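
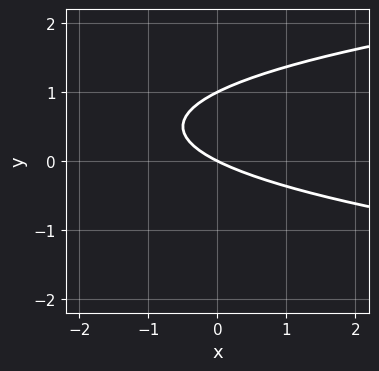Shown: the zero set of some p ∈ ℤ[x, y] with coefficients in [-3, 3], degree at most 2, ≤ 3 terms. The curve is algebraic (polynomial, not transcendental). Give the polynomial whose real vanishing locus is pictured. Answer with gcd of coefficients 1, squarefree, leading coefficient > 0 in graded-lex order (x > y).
2*y^2 - x - 2*y

1. The degree is 2 — no degree-1 curve has this shape.
2. From the axis intercepts and sections: it meets the x-axis at x = 0 (among the integer gridlines); among the integer gridlines, it crosses the y-axis at y ∈ {0, 1}.
3. Assembling these constraints gives the stated polynomial.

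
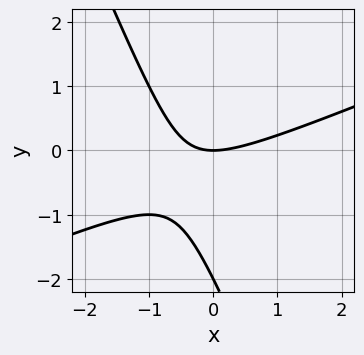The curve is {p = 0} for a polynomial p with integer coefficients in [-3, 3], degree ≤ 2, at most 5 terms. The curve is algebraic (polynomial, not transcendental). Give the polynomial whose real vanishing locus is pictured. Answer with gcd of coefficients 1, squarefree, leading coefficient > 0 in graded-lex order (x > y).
x^2 - 2*x*y - y^2 - 2*y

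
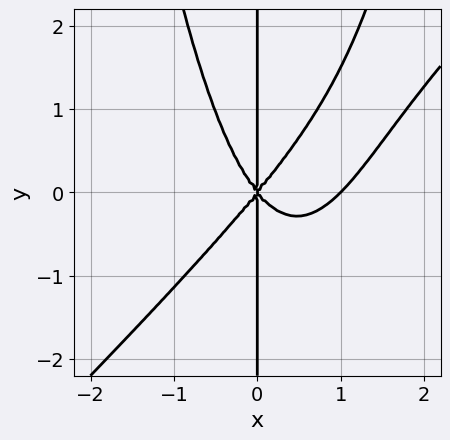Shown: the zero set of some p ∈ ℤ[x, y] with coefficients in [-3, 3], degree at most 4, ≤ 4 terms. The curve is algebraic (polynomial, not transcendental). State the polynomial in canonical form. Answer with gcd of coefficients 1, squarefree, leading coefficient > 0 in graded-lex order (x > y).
First, deg p = 4. The shape is more complex than any degree-3 curve.
Next, reading off the gridlines: the visible y-axis segment lies entirely on the curve; the x-axis gridline crossings are at x ∈ {0, 1}.
Finally, solving for integer coefficients yields p as stated.

3*x^4 - 3*x^3*y - 3*x^3 + 2*x*y^2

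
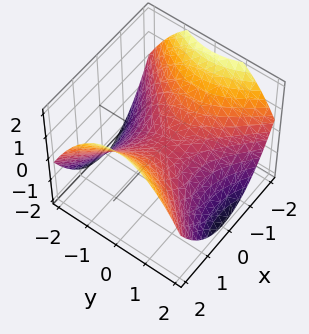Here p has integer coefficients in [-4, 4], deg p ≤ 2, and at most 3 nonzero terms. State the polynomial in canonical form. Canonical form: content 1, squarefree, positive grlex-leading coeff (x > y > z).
First, the degree is 2 — a saddle surface; a quadric.
Next, symmetries: mirror symmetry x ↦ −x ⇒ only even powers of x; it's symmetric under y → −y, forcing even powers of y.
Next, reading off the gridlines: it crosses the z-axis at the gridline z = 0; it meets the y-axis at y = 0 (among the integer gridlines).
Finally, solving for integer coefficients yields p as stated.

x^2 - y^2 - 2*z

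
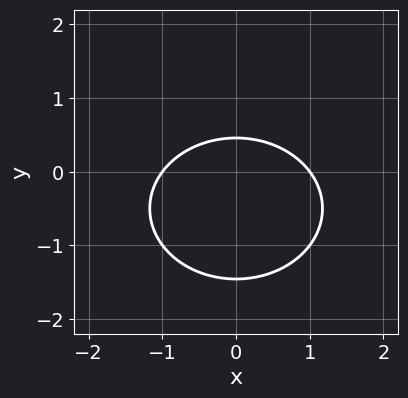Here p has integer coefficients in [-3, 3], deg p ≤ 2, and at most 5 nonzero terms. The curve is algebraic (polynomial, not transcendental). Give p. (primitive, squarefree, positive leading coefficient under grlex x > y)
2*x^2 + 3*y^2 + 3*y - 2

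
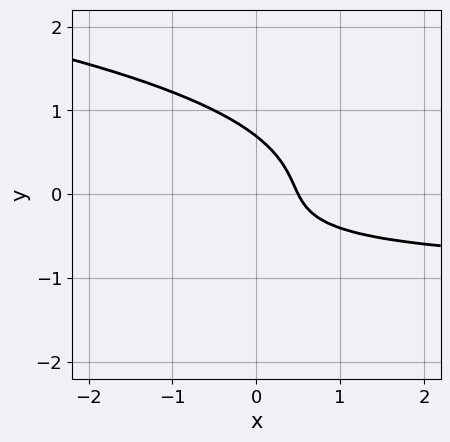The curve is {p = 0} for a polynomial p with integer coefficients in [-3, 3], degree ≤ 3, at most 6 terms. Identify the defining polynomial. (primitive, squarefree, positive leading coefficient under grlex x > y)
3*y^3 + 2*x*y + 2*x - 1

(a) deg p = 3. No degree-2 curve has this shape.
(b) Putting this together gives p.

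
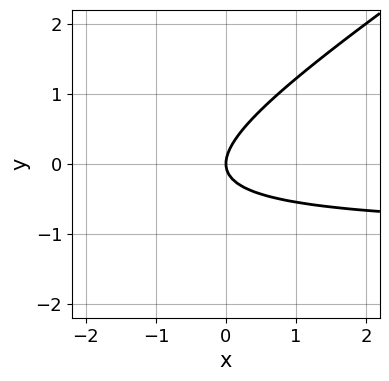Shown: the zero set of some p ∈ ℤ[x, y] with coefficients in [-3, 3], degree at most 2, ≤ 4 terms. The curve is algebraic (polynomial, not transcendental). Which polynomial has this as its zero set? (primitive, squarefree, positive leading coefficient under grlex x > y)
2*x*y - 3*y^2 + 2*x

(a) Degree: the shape is more complex than any degree-1 curve, so deg p = 2.
(b) From the axis intercepts and sections: it meets the y-axis at y = 0 (among the integer gridlines); it meets the x-axis at x = 0 (among the integer gridlines).
(c) Matching integer coefficients to the picture gives p.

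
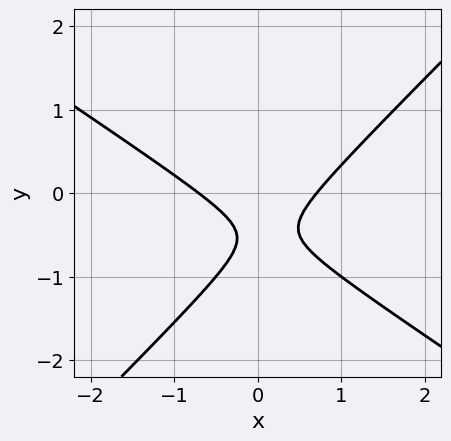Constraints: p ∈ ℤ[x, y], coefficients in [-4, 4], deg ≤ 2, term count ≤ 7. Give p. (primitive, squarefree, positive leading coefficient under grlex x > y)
2*x^2 + x*y - 3*y^2 - 3*y - 1

deg p = 2. A generic line meets the curve in up to 2 points.
Against the integer gridlines: it misses every integer gridline on the y-axis.
Assembling these constraints gives the stated polynomial.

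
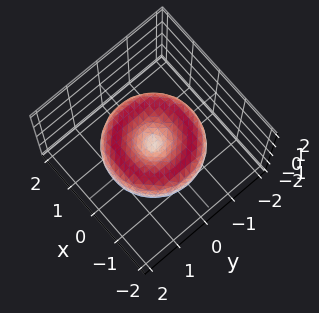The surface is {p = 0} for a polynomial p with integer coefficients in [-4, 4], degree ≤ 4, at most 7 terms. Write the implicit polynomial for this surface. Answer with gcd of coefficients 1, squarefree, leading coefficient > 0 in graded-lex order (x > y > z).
(a) deg p = 4. No degree-3 surface has this shape.
(b) Symmetries: every cross-section ⟂ z is a circle, so x, y appear only via x² + y².
(c) Reading off the gridlines: it meets the x-axis at x = 0 (among the integer gridlines); a circular section at z = 0 has radius between 1 and 2; it crosses the z-axis at the gridline z = 0.
(d) The integer polynomial consistent with all of this is the stated p.

x^4 + 2*x^2*y^2 + y^4 - 2*x^2 - 2*y^2 + 3*z^2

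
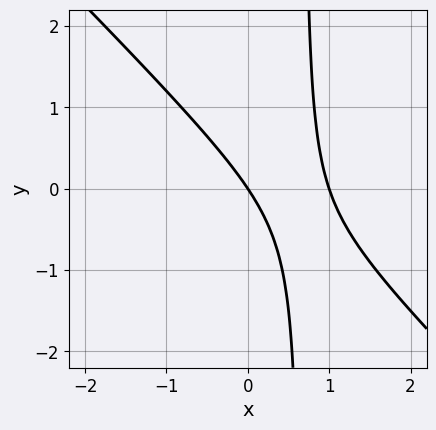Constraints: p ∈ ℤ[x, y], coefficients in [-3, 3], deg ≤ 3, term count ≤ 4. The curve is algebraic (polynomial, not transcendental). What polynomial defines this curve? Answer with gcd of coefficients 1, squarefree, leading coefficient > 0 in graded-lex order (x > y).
The degree is 2 — the shape is more complex than any degree-1 curve.
Reading off the gridlines: it meets the y-axis at y = 0 (among the integer gridlines); the x-axis gridline crossings are at x ∈ {0, 1}.
Putting this together gives p.

3*x^2 + 3*x*y - 3*x - 2*y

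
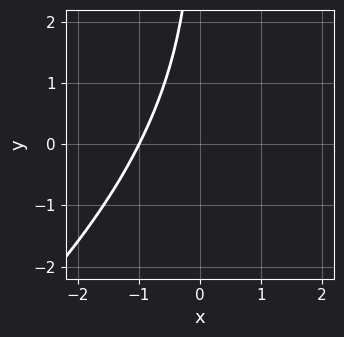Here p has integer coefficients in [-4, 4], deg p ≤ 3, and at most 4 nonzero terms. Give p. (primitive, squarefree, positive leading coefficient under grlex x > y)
2*x^3 - 3*x^2*y + x*y^2 + 2

1. deg p = 3.
2. From the visible intercepts: one x-axis crossing is at x = -1; it misses every integer gridline on the y-axis.
3. Solving for integer coefficients yields p as stated.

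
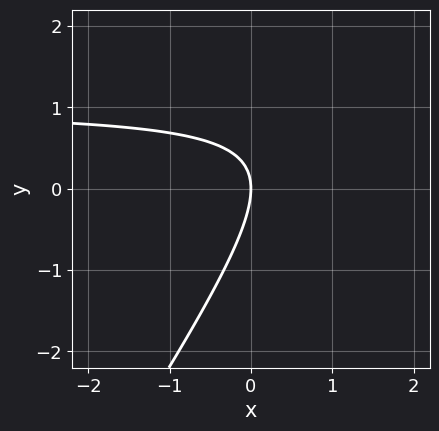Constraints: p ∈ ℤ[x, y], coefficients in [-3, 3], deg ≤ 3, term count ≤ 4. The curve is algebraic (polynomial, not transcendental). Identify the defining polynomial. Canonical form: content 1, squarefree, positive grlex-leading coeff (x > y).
3*x*y - 2*y^2 - 3*x

First, degree: no degree-1 curve has this shape, so deg p = 2.
Then, reading off the gridlines: one y-axis crossing is at y = 0; it meets the x-axis at x = 0 (among the integer gridlines).
Finally, together with the visible shape, these determine p as stated.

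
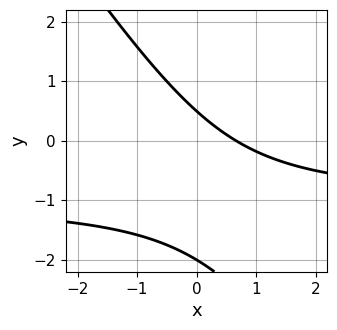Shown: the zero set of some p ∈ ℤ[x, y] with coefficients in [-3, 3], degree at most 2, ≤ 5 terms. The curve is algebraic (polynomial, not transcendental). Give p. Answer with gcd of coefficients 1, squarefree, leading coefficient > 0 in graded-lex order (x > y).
The degree is 2 — the shape is more complex than any degree-1 curve.
From the visible intercepts: one y-axis crossing is at y = -2.
Together with the visible shape, these determine p as stated.

3*x*y + 2*y^2 + 3*x + 3*y - 2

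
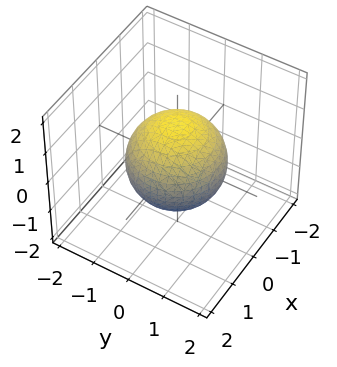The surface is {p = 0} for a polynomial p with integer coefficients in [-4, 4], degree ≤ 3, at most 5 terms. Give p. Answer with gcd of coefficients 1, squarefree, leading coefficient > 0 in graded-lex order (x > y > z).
1. Degree: bounded and convex; a quadric, so deg p = 2.
2. Symmetries: rotational symmetry about the z-axis ⇒ p depends on x, y only through x² + y²; it's symmetric under z → −z, forcing even powers of z.
3. Against the integer gridlines: a circular section at z = 0 has radius between 1 and 2.
4. The integer polynomial consistent with all of this is the stated p.

2*x^2 + 2*y^2 + 2*z^2 - 3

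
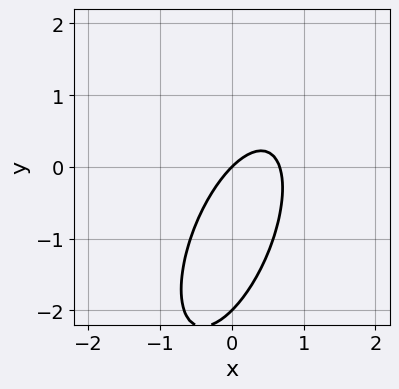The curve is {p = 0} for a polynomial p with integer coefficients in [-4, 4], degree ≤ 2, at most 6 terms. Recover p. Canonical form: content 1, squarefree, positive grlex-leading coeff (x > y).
3*x^2 - 2*x*y + y^2 - 2*x + 2*y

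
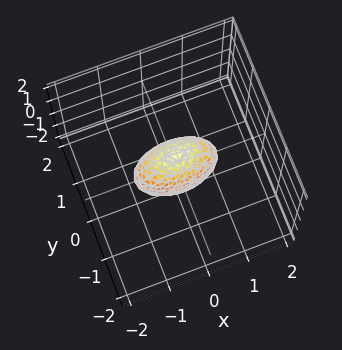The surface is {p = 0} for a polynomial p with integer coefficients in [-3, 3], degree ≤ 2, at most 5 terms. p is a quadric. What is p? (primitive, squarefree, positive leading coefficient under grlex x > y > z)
First, the degree is 2 — a closed, bounded, convex surface; a quadric.
Next, symmetries: it's symmetric under x → −x, forcing even powers of x; mirror symmetry y ↦ −y ⇒ only even powers of y; the z ↦ −z reflection is a symmetry, so z appears only in even powers.
Then, against the integer gridlines: among the integer gridlines, it crosses the x-axis at x ∈ {-1, 1}; among the integer gridlines, it crosses the z-axis at z ∈ {-1, 1}.
Finally, putting this together gives p.

x^2 + 3*y^2 + z^2 - 1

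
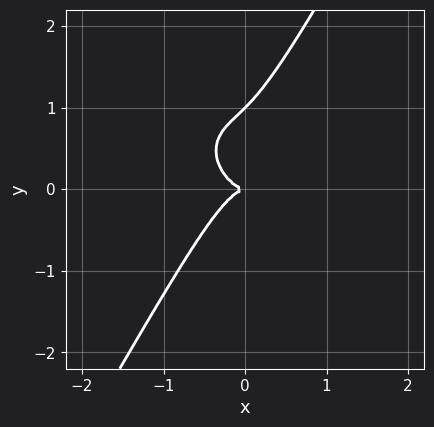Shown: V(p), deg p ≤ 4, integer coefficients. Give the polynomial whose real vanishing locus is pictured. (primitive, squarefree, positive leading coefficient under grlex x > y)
3*x^3 + x^2*y + 2*x*y^2 - 2*y^3 + 2*y^2

(a) Degree: no degree-2 curve has this shape, so deg p = 3.
(b) Checking where it meets the axes: among the integer gridlines, it crosses the y-axis at y ∈ {0, 1}; it meets the x-axis at x = 0 (among the integer gridlines).
(c) These observations pin down the coefficients.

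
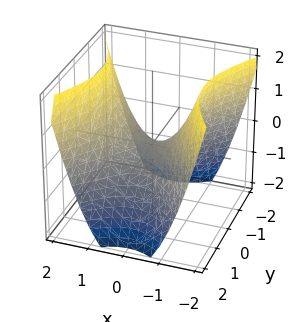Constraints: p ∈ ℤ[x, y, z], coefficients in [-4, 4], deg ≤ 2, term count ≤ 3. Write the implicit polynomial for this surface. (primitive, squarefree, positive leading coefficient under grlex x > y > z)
The degree is 2 — a saddle surface; a quadric.
Symmetries: mirror symmetry y ↦ −y ⇒ only even powers of y; the x ↦ −x reflection is a symmetry, so x appears only in even powers.
Against the integer gridlines: one x-axis crossing is at x = 0; one y-axis crossing is at y = 0.
Assembling these constraints gives the stated polynomial.

3*x^2 - 2*y^2 - 3*z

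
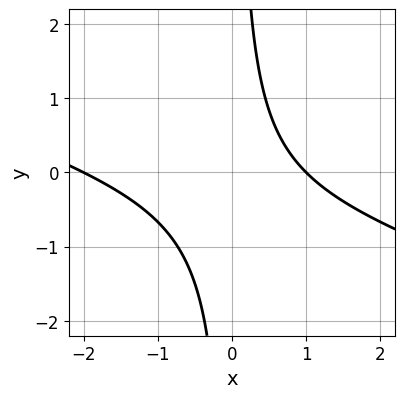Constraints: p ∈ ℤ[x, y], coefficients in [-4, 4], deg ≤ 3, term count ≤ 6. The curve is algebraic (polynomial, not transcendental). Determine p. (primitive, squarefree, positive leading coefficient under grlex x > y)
x^2 + 3*x*y + x - 2

1. deg p = 2.
2. From the visible intercepts: the x-axis gridline crossings are at x ∈ {-2, 1}; it misses every integer gridline on the y-axis.
3. Together with the visible shape, these determine p as stated.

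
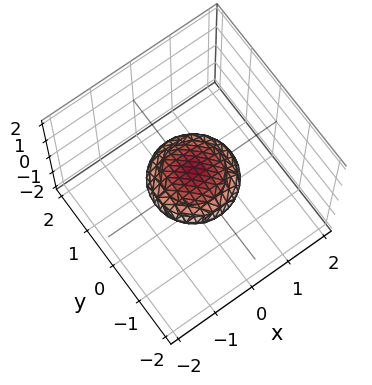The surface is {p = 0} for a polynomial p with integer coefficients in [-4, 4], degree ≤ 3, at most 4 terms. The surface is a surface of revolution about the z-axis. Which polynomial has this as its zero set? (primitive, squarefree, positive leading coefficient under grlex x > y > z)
deg p = 2.
Symmetries: rotational symmetry about the z-axis ⇒ p depends on x, y only through x² + y².
Against the integer gridlines: among the integer gridlines, it crosses the x-axis at x ∈ {-1, 1}; a circular section at z = 0 has radius exactly 1; among the integer gridlines, it crosses the y-axis at y ∈ {-1, 1}.
Fitting integer coefficients to these (and the overall shape) gives p.

x^2 + y^2 + 3*z^2 - 1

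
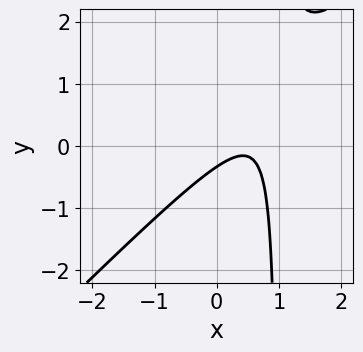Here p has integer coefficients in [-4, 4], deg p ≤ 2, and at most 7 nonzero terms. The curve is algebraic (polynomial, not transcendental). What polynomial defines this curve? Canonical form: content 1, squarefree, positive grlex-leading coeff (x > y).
First, degree: the shape is more complex than any degree-1 curve, so deg p = 2.
Then, observable constraints: no x-intercept at any integer in the box.
Finally, solving for integer coefficients yields p as stated.

3*x^2 - 3*x*y - 3*x + 3*y + 1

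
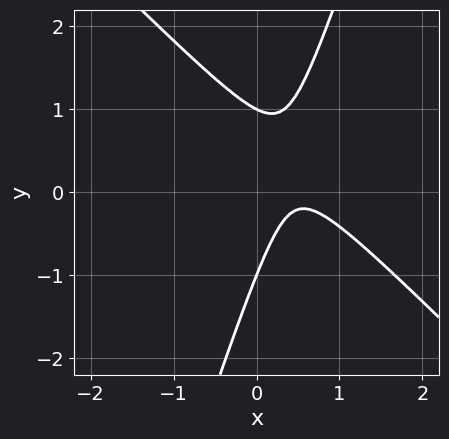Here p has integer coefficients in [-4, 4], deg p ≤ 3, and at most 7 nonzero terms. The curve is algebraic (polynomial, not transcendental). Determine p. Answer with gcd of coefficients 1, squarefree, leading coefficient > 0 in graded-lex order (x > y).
(a) The degree is 2 — no degree-1 curve has this shape.
(b) From the visible intercepts: no x-intercept at any integer in the box; the y-axis gridline crossings are at y ∈ {-1, 1}.
(c) Assembling these constraints gives the stated polynomial.

3*x^2 + 2*x*y - y^2 - 3*x + 1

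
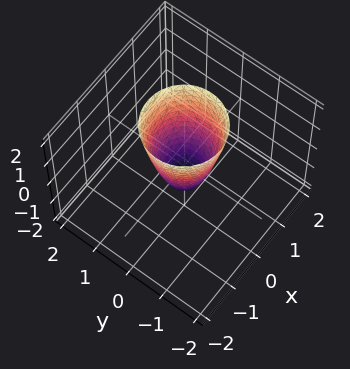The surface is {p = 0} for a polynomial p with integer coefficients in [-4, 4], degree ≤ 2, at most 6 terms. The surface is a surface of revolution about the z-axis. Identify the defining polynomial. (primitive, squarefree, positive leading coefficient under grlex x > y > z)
First, degree: the shape is more complex than any degree-1 surface, so deg p = 2.
Next, symmetry: the z-axis is an axis of rotation, so x and y enter only as x² + y².
Then, observable constraints: one z-axis crossing is at z = -1; a circular section at z = 0 has radius between 0 and 1.
Finally, putting this together gives p.

3*x^2 + 3*y^2 - z - 1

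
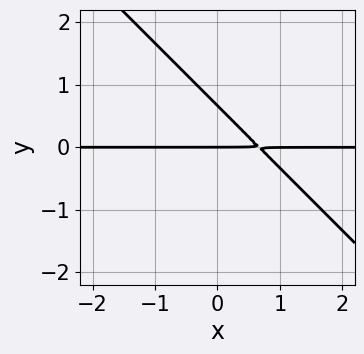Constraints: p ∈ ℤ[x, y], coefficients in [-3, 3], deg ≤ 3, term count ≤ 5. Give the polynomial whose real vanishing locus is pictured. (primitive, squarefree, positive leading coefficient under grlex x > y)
1. Degree: no degree-1 curve has this shape, so deg p = 2.
2. From the visible intercepts: it meets the y-axis at y = 0 (among the integer gridlines); every point of the x-axis in the box is on the curve.
3. The integer polynomial consistent with all of this is the stated p.

3*x*y + 3*y^2 - 2*y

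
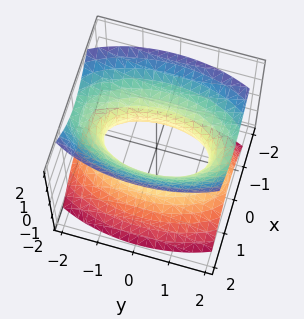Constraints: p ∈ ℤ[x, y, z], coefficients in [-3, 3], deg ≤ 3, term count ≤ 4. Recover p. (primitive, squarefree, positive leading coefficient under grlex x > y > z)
1. deg p = 2. One connected sheet with a waist; a quadric.
2. Symmetries: the x ↦ −x reflection is a symmetry, so x appears only in even powers; mirror symmetry y ↦ −y ⇒ only even powers of y; it's symmetric under z → −z, forcing even powers of z.
3. From the visible intercepts: it misses every integer gridline on the z-axis.
4. These observations pin down the coefficients.

3*x^2 + y^2 - 2*z^2 - 2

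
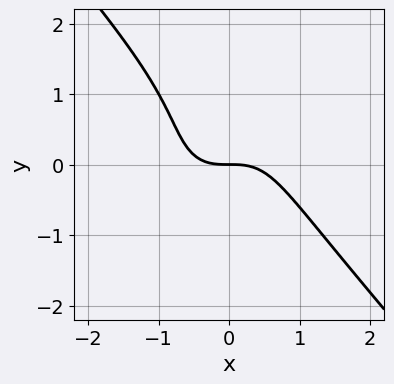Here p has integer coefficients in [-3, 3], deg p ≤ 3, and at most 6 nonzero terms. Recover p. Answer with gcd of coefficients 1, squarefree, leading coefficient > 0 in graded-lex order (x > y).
3*x^3 + 2*y^3 - 2*y^2 + 3*y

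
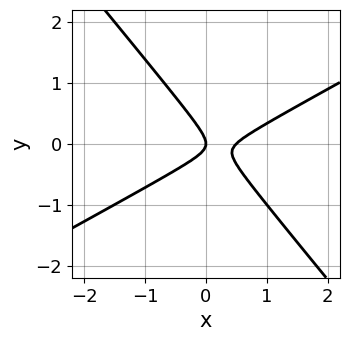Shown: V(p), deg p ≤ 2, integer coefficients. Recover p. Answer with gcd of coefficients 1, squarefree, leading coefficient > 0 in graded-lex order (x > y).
The degree is 2 — a generic line meets the curve in up to 2 points.
Checking where it meets the axes: it crosses the y-axis at the gridline y = 0; it meets the x-axis at x = 0 (among the integer gridlines).
The integer polynomial consistent with all of this is the stated p.

2*x^2 - 2*x*y - 3*y^2 - x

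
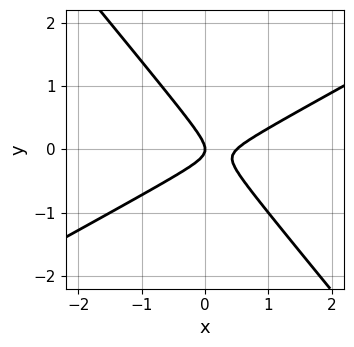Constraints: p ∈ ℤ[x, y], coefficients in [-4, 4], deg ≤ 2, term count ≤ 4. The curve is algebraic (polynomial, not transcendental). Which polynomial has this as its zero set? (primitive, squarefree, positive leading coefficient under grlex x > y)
1. deg p = 2. The shape is more complex than any degree-1 curve.
2. Reading off the gridlines: it crosses the x-axis at the gridline x = 0; it crosses the y-axis at the gridline y = 0.
3. The integer polynomial consistent with all of this is the stated p.

2*x^2 - 2*x*y - 3*y^2 - x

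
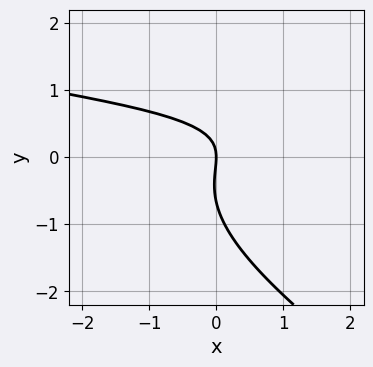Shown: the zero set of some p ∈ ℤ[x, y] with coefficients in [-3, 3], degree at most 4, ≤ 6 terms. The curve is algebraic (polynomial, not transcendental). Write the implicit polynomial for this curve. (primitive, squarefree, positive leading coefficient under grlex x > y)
1. The degree is 3 — the shape is more complex than any degree-2 curve.
2. From the axis intercepts and sections: one x-axis crossing is at x = 0; it meets the y-axis at y = 0 (among the integer gridlines).
3. Fitting integer coefficients to these (and the overall shape) gives p.

2*x*y^2 + 3*y^3 - 3*x*y + 2*y^2 + 3*x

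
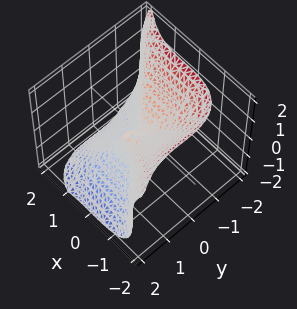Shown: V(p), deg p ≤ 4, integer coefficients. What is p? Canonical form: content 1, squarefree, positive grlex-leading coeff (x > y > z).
(a) The degree is 3 — the shape is more complex than any degree-2 surface.
(b) Reading off the gridlines: it meets the x-axis at x = 0 (among the integer gridlines); one z-axis crossing is at z = 0; it crosses the y-axis at the gridline y = 0.
(c) Fitting integer coefficients to these (and the overall shape) gives p.

3*x^3 + 3*y^3 + 2*z^3 - 2*y^2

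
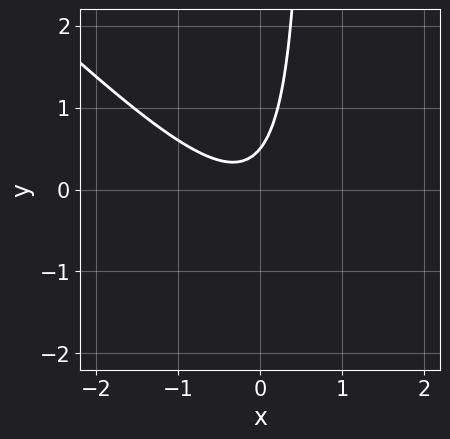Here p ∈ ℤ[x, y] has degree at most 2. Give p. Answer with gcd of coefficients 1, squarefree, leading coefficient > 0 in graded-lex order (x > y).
3*x^2 + 3*x*y + x - 2*y + 1

(a) Degree: no degree-1 curve has this shape, so deg p = 2.
(b) From the axis intercepts and sections: no x-intercept at any integer in the box.
(c) The integer polynomial consistent with all of this is the stated p.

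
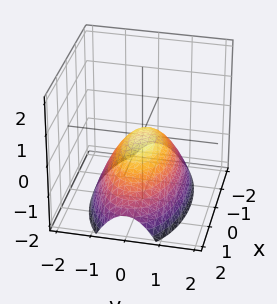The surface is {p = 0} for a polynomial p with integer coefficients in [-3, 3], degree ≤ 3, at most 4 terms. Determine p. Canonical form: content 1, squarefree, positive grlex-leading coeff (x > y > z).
1. The degree is 2 — a paraboloid; a quadric.
2. Symmetries: it's symmetric under y → −y, forcing even powers of y; it's symmetric under x → −x, forcing even powers of x.
3. Observable constraints: it meets the y-axis at y = 0 (among the integer gridlines); it meets the z-axis at z = 0 (among the integer gridlines); it crosses the x-axis at the gridline x = 0.
4. The integer polynomial consistent with all of this is the stated p.

x^2 + 3*y^2 + 3*z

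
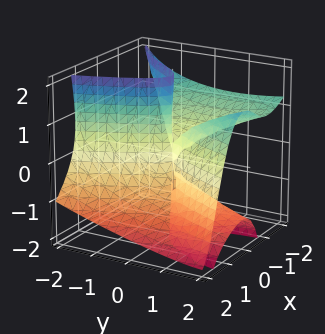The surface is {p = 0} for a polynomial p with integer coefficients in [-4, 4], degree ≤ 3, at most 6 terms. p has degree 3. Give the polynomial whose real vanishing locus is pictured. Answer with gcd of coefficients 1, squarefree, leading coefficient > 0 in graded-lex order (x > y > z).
The degree is 3 — the shape is more complex than any degree-2 surface.
Against the integer gridlines: it crosses the y-axis at the gridline y = 0; every point of the z-axis in the box is on the surface.
The integer polynomial consistent with all of this is the stated p.

2*x^3 + 3*x^2*z + y*z^2 + x^2 - y^2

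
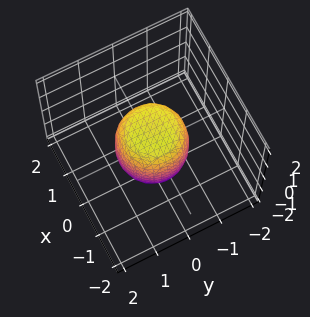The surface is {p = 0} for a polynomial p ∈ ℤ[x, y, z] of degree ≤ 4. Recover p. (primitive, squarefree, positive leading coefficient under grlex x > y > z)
2*x^4 + 4*x^2*y^2 + 2*y^4 - x^2 - y^2 + z^2 - 1

First, deg p = 4. No degree-3 surface has this shape.
Then, symmetries: rotational symmetry about the z-axis ⇒ p depends on x, y only through x² + y².
Next, checking where it meets the axes: a circular section at z = 0 has radius exactly 1; the y-axis gridline crossings are at y ∈ {-1, 1}; the x-axis gridline crossings are at x ∈ {-1, 1}.
Finally, assembling these constraints gives the stated polynomial. Check: (0, 0, 1) on the z-axis lies on the surface, and p(0, 0, 1) = 0. ✓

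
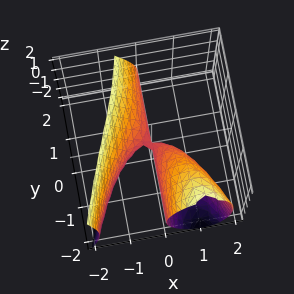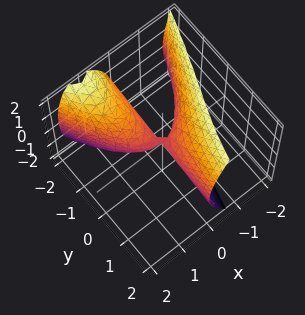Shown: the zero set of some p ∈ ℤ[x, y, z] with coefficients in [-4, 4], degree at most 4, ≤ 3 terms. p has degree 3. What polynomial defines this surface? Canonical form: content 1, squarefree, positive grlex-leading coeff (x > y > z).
2*x^3 + 3*x*y + z^2

deg p = 3. No degree-2 surface has this shape.
Reading off the gridlines: it meets the x-axis at x = 0 (among the integer gridlines); every point of the y-axis in the box is on the surface; it crosses the z-axis at the gridline z = 0.
Matching integer coefficients to the picture gives p.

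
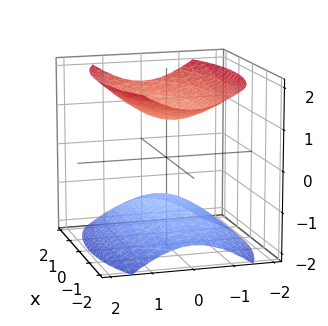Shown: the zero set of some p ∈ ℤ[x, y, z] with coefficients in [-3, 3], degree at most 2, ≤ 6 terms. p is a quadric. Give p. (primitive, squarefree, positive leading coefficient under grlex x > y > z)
x^2 + 3*y^2 - 3*z^2 + 3

1. I count 2 distinct pieces. They look like related sheets of one shape, so recover p as a whole.
2. Degree: two separate bowl-shaped sheets opening away from each other; a quadric, so deg p = 2.
3. Symmetries: the z ↦ −z reflection is a symmetry, so z appears only in even powers; mirror symmetry x ↦ −x ⇒ only even powers of x; the y ↦ −y reflection is a symmetry, so y appears only in even powers.
4. Checking where it meets the axes: the surface avoids every integer y-axis point in the box; the z-axis gridline crossings are at z ∈ {-1, 1}; no x-intercept at any integer in the box.
5. These observations pin down the coefficients.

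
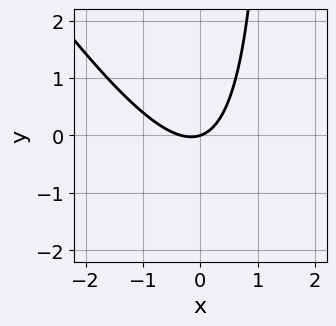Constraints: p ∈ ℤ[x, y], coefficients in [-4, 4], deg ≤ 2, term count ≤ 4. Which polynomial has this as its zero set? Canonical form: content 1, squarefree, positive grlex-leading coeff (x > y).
3*x^2 + 2*x*y + x - 3*y

(a) Degree: no degree-1 curve has this shape, so deg p = 2.
(b) From the visible intercepts: it meets the y-axis at y = 0 (among the integer gridlines); one x-axis crossing is at x = 0.
(c) Solving for integer coefficients yields p as stated.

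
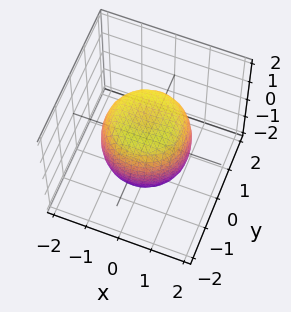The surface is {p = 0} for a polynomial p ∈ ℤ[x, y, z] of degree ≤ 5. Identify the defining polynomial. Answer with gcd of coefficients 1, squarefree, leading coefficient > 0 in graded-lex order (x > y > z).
x^4 + 2*x^2*y^2 + y^4 - x^2 - y^2 + z^2 - 1

1. Degree: no degree-3 surface has this shape, so deg p = 4.
2. Symmetries: the z-axis is an axis of rotation, so x and y enter only as x² + y².
3. Observable constraints: a circular section at z = -1 has radius exactly 1; among the integer gridlines, it crosses the z-axis at z ∈ {-1, 1}.
4. Fitting integer coefficients to these (and the overall shape) gives p.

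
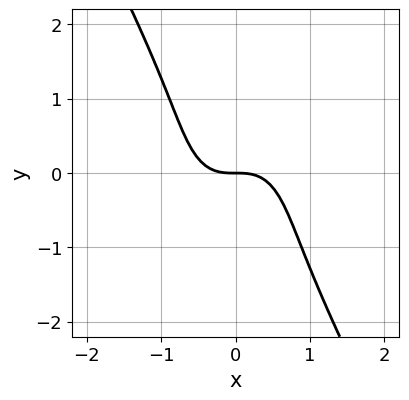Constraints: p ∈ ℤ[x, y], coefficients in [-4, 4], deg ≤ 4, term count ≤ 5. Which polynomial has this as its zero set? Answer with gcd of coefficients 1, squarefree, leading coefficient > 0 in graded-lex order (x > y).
3*x^3 + x*y^2 + y^3 + 2*y

1. Degree: a generic line meets the curve in up to 3 points, so deg p = 3.
2. Against the integer gridlines: it crosses the y-axis at the gridline y = 0; one x-axis crossing is at x = 0.
3. Matching integer coefficients to the picture gives p.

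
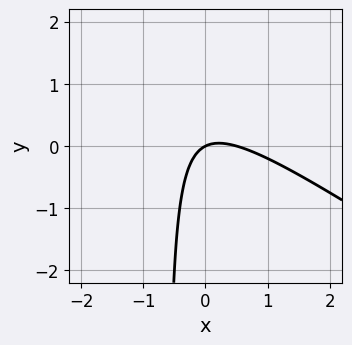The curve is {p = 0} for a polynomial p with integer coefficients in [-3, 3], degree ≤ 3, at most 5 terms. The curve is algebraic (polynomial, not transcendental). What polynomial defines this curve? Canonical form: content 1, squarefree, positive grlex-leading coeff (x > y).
First, degree: a generic line meets the curve in up to 2 points, so deg p = 2.
Next, against the integer gridlines: one y-axis crossing is at y = 0; it crosses the x-axis at the gridline x = 0.
Finally, together with the visible shape, these determine p as stated.

2*x^2 + 3*x*y - x + 2*y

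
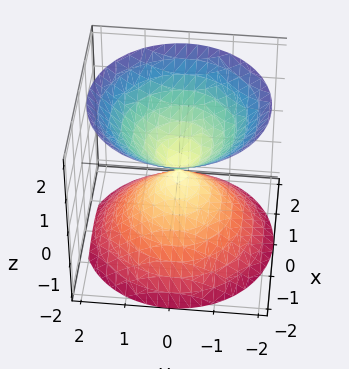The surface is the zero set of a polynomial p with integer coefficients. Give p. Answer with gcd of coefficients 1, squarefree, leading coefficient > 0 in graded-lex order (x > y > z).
1. There are 2 components. Treating them together as one polynomial.
2. Degree: two nappes meeting at a single point; a quadric, so deg p = 2.
3. Symmetries: the z ↦ −z reflection is a symmetry, so z appears only in even powers; the z-axis is an axis of rotation, so x and y enter only as x² + y².
4. Checking where it meets the axes: a circular section at z = -1 has radius exactly 1; it crosses the z-axis at the gridline z = 0; it crosses the x-axis at the gridline x = 0; it crosses the y-axis at the gridline y = 0.
5. Together with the visible shape, these determine p as stated.

x^2 + y^2 - z^2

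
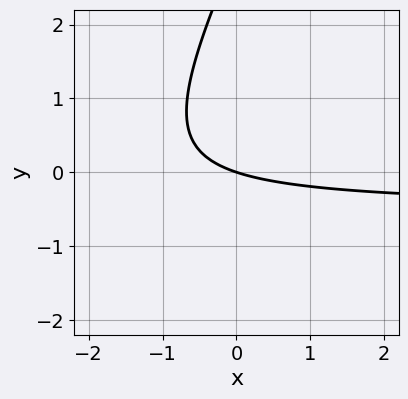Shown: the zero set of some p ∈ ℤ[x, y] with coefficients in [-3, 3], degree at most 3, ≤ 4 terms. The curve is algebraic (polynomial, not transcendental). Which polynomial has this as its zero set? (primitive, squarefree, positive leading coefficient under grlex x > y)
2*x*y - y^2 + x + 3*y

(a) The degree is 2 — a generic line meets the curve in up to 2 points.
(b) From the visible intercepts: one x-axis crossing is at x = 0; it crosses the y-axis at the gridline y = 0.
(c) The integer polynomial consistent with all of this is the stated p.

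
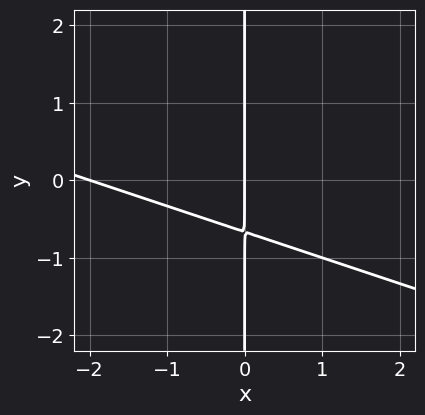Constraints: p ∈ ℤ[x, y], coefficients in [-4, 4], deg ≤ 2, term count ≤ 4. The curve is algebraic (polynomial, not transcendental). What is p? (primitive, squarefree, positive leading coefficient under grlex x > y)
x^2 + 3*x*y + 2*x

(a) Degree: the shape is more complex than any degree-1 curve, so deg p = 2.
(b) Reading off the gridlines: every point of the y-axis in the box is on the curve; the x-axis gridline crossings are at x ∈ {-2, 0}.
(c) The integer polynomial consistent with all of this is the stated p.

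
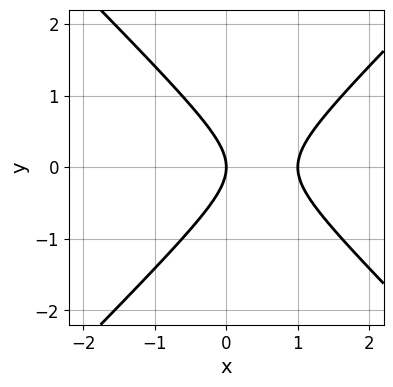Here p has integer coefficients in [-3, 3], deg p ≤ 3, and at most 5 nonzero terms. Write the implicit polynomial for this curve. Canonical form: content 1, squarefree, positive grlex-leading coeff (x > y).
x^2 - y^2 - x

1. deg p = 2. No degree-1 curve has this shape.
2. Symmetries: it's symmetric under y → −y, forcing even powers of y.
3. From the axis intercepts and sections: it crosses the y-axis at the gridline y = 0; the x-axis gridline crossings are at x ∈ {0, 1}.
4. Together with the visible shape, these determine p as stated.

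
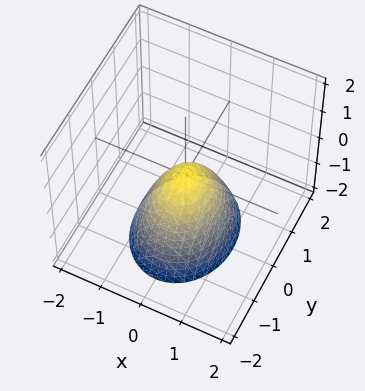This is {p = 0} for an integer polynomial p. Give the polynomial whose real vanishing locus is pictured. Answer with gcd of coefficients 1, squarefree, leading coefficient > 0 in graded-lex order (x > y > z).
3*x^2 + 2*y^2 + 2*z

(a) Degree: a paraboloid; a quadric, so deg p = 2.
(b) Symmetries: mirror symmetry x ↦ −x ⇒ only even powers of x; it's symmetric under y → −y, forcing even powers of y.
(c) Observable constraints: one z-axis crossing is at z = 0; one x-axis crossing is at x = 0.
(d) These observations pin down the coefficients.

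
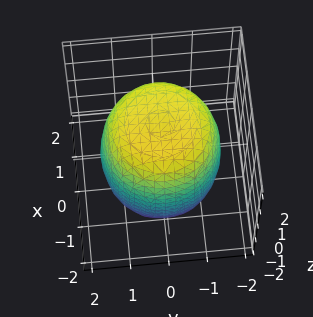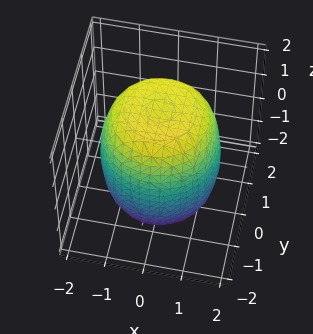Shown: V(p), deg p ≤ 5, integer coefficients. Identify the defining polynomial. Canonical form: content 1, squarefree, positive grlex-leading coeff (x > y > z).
x^4 + 2*x^2*y^2 + y^4 - x^2 - y^2 + z^2 - 3

Degree: no degree-3 surface has this shape, so deg p = 4.
Symmetries: rotational symmetry about the z-axis ⇒ p depends on x, y only through x² + y².
Checking where it meets the axes: a circular section at z = 1 has radius between 1 and 2.
Solving for integer coefficients yields p as stated.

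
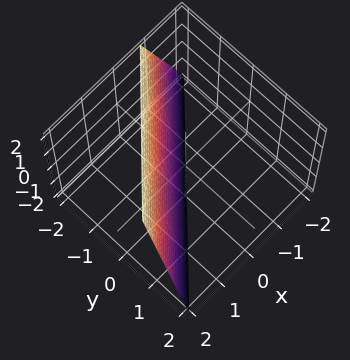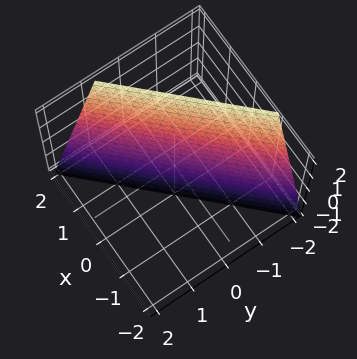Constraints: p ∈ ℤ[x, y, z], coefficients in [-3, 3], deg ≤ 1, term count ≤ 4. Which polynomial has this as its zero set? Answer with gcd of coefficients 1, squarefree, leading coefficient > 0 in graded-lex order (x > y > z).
3*x - 3*y - z - 2

First, degree: every cross-section is a straight line — this is a plane, so deg p = 1.
Next, checking where it meets the axes: one z-axis crossing is at z = -2.
Finally, these observations pin down the coefficients.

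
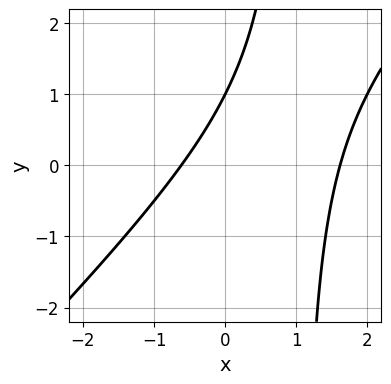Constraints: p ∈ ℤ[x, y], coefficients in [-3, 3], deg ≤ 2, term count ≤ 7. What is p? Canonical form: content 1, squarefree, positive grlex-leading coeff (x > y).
x^2 - x*y - x + y - 1

1. deg p = 2. The shape is more complex than any degree-1 curve.
2. Checking where it meets the axes: it crosses the y-axis at the gridline y = 1.
3. The integer polynomial consistent with all of this is the stated p.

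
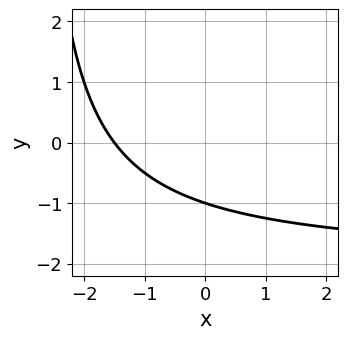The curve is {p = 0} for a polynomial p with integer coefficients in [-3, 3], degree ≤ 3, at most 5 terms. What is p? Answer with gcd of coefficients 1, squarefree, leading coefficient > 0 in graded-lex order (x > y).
x*y + 2*x + 3*y + 3

Degree: the shape is more complex than any degree-1 curve, so deg p = 2.
Checking where it meets the axes: it meets the y-axis at y = -1 (among the integer gridlines).
Solving for integer coefficients yields p as stated.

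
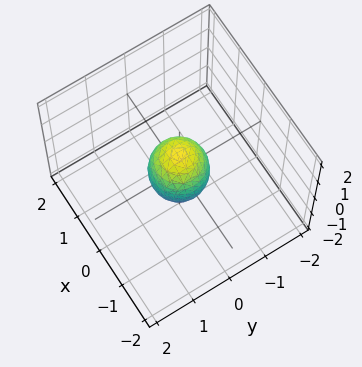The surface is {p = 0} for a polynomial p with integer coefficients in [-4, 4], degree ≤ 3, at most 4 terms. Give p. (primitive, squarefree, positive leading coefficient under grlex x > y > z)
2*x^2 + 2*y^2 + z^2 - 1

First, degree: the shape is more complex than any degree-1 surface, so deg p = 2.
Next, by symmetry, the surface is invariant under rotation about z: p = q(x² + y², z).
Then, from the visible intercepts: a circular section at z = 0 has radius between 0 and 1; among the integer gridlines, it crosses the z-axis at z ∈ {-1, 1}.
Finally, assembling these constraints gives the stated polynomial.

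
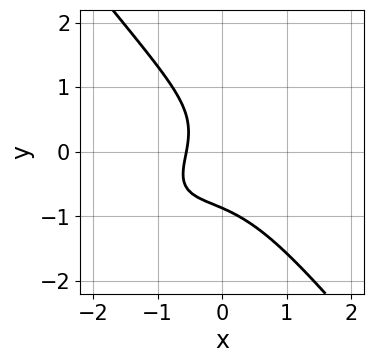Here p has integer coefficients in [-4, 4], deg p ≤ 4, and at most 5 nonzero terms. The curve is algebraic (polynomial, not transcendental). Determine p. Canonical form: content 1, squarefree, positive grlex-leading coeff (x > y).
1. Degree: the shape is more complex than any degree-2 curve, so deg p = 3.
2. Solving for integer coefficients yields p as stated.

2*x^3 - 3*x^2*y + 3*y^3 + 3*x + 2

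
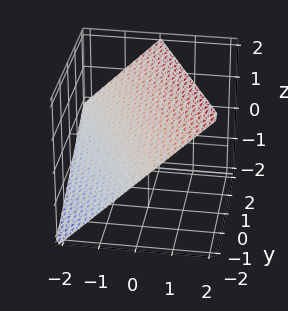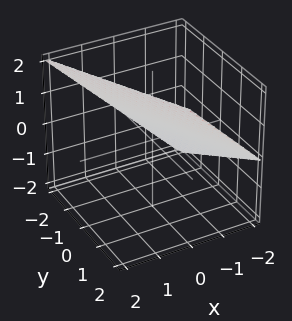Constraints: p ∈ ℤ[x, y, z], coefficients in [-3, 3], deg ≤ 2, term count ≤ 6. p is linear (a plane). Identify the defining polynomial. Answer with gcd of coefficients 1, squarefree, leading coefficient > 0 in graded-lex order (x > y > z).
(a) The degree is 1 — every cross-section is a straight line — this is a plane.
(b) From the axis intercepts and sections: it crosses the y-axis at the gridline y = -2; one z-axis crossing is at z = 1; one x-axis crossing is at x = -1.
(c) Matching integer coefficients to the picture gives p.

2*x + y - 2*z + 2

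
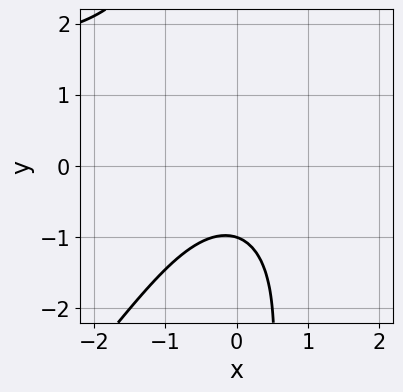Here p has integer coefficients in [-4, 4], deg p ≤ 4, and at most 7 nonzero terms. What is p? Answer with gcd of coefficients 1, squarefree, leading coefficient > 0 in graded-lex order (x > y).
x^2*y - x*y^2 - 2*x^2 - 3*y - 3

First, degree: the shape is more complex than any degree-2 curve, so deg p = 3.
Next, from the axis intercepts and sections: it crosses the y-axis at the gridline y = -1; the curve avoids every integer x-axis point in the box.
Finally, the integer polynomial consistent with all of this is the stated p.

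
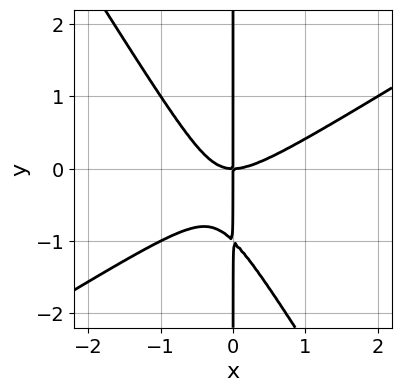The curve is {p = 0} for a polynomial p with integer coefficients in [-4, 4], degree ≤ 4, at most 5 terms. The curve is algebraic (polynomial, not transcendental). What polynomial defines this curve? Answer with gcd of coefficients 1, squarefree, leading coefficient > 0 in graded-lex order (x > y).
First, deg p = 3. The shape is more complex than any degree-2 curve.
Next, against the integer gridlines: it crosses the x-axis at the gridline x = 0; every point of the y-axis in the box is on the curve.
Finally, assembling these constraints gives the stated polynomial.

x^3 - x^2*y - x*y^2 - x*y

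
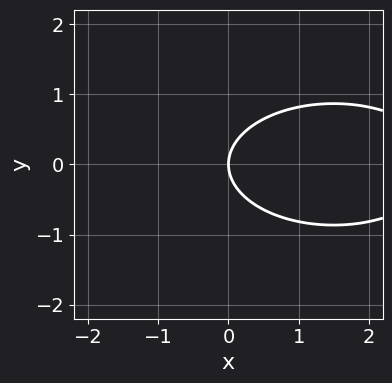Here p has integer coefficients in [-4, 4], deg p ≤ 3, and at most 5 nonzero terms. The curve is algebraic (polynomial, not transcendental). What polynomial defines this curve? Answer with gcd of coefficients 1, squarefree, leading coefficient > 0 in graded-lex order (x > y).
x^2 + 3*y^2 - 3*x

1. Degree: a generic line meets the curve in up to 2 points, so deg p = 2.
2. Symmetries: mirror symmetry y ↦ −y ⇒ only even powers of y.
3. Against the integer gridlines: one y-axis crossing is at y = 0; it crosses the x-axis at the gridline x = 0.
4. The integer polynomial consistent with all of this is the stated p.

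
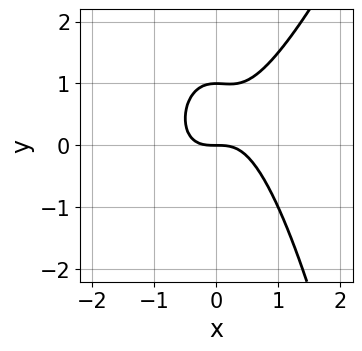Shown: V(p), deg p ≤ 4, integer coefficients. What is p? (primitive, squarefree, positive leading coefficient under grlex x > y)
3*x^3 - x^2*y - 2*y^2 + 2*y

1. deg p = 3. No degree-2 curve has this shape.
2. Against the integer gridlines: one x-axis crossing is at x = 0; among the integer gridlines, it crosses the y-axis at y ∈ {0, 1}.
3. Matching integer coefficients to the picture gives p.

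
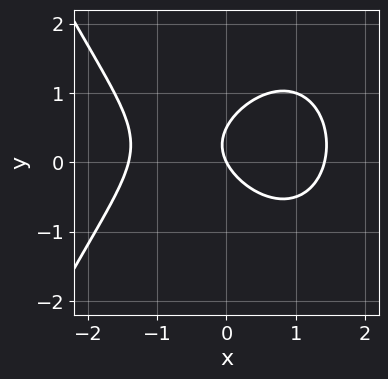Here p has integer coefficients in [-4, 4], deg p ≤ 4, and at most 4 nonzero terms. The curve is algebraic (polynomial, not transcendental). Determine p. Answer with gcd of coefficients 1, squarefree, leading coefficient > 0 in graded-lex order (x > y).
Degree: a generic line meets the curve in up to 3 points, so deg p = 3.
Observable constraints: it crosses the x-axis at the gridline x = 0; it meets the y-axis at y = 0 (among the integer gridlines).
Fitting integer coefficients to these (and the overall shape) gives p.

x^3 + 2*y^2 - 2*x - y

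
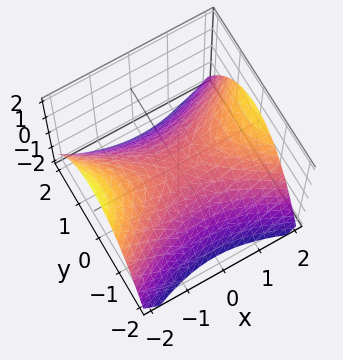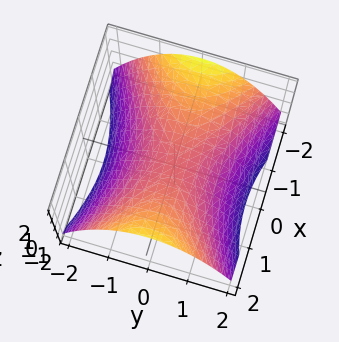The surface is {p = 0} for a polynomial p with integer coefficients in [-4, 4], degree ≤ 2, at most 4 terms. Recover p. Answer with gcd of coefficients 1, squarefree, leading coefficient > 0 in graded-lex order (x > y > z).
1. Degree: a saddle surface; a quadric, so deg p = 2.
2. Symmetries: it's symmetric under y → −y, forcing even powers of y; the x ↦ −x reflection is a symmetry, so x appears only in even powers.
3. From the visible intercepts: it meets the x-axis at x = 0 (among the integer gridlines); one z-axis crossing is at z = 0.
4. The integer polynomial consistent with all of this is the stated p.

x^2 - 2*y^2 - 3*z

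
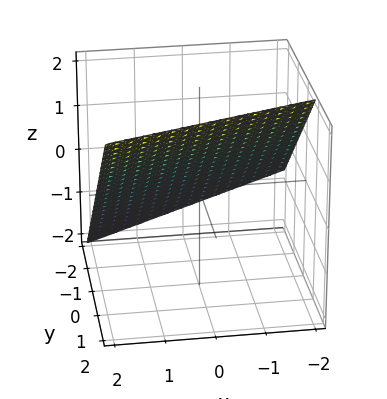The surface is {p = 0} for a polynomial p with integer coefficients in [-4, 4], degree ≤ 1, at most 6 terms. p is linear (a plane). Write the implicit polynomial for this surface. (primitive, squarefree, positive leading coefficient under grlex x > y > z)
x - 3*y + 3*z - 2

1. Degree: every cross-section is a straight line — this is a plane, so deg p = 1.
2. Observable constraints: it meets the x-axis at x = 2 (among the integer gridlines).
3. Solving for integer coefficients yields p as stated.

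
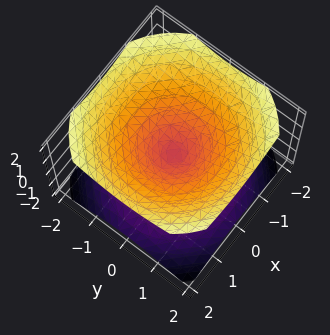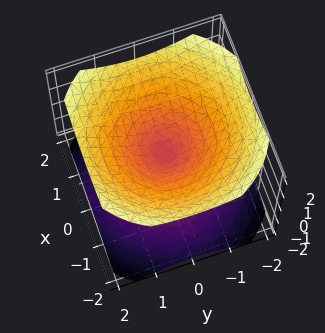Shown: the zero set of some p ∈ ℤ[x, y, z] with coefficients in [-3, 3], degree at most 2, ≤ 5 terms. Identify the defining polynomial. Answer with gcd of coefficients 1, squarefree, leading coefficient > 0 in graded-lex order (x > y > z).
2*x^2 + 2*y^2 - 3*z^2

First, the picture has 2 separate pieces.
Then, the degree is 2 — two nappes meeting at a single point; a quadric.
Then, symmetries: it's symmetric under z → −z, forcing even powers of z; every cross-section ⟂ z is a circle, so x, y appear only via x² + y².
Next, against the integer gridlines: it meets the z-axis at z = 0 (among the integer gridlines); one x-axis crossing is at x = 0.
Finally, fitting integer coefficients to these (and the overall shape) gives p.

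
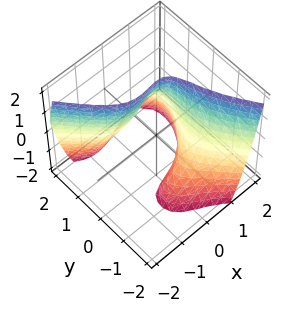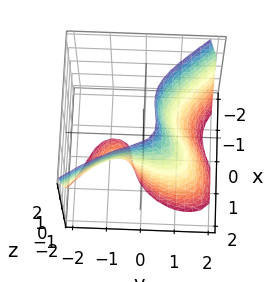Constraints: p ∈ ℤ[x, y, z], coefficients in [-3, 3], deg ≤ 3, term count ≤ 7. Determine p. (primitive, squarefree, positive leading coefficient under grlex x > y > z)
3*x^3 + 2*y^3 - 3*x*y + 3*y*z - 2

(a) The degree is 3 — a generic line meets the surface in up to 3 points.
(b) Against the integer gridlines: it misses every integer gridline on the z-axis; it crosses the y-axis at the gridline y = 1.
(c) The integer polynomial consistent with all of this is the stated p.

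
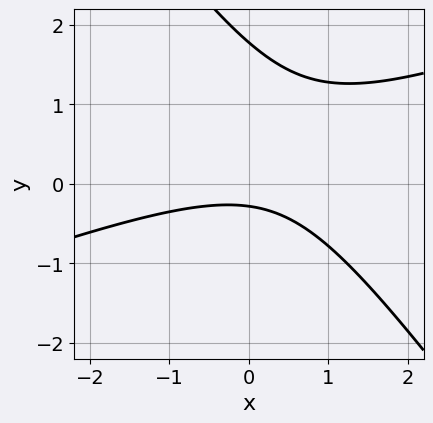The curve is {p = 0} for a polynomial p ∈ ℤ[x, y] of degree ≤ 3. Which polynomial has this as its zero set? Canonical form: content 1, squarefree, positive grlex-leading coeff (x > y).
First, the degree is 2 — the shape is more complex than any degree-1 curve.
Then, observable constraints: no x-intercept at any integer in the box.
Finally, matching integer coefficients to the picture gives p.

x^2 - 2*x*y - 2*y^2 + 3*y + 1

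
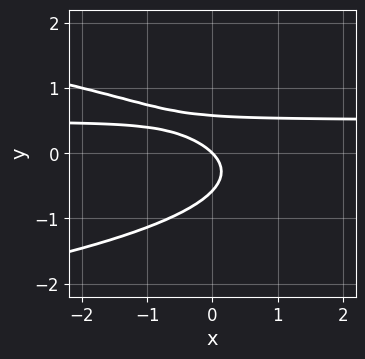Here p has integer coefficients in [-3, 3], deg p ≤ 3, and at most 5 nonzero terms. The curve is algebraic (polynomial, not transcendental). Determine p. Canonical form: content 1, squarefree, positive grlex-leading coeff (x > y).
(a) Degree: no degree-2 curve has this shape, so deg p = 3.
(b) From the axis intercepts and sections: it crosses the y-axis at the gridline y = 0; it crosses the x-axis at the gridline x = 0.
(c) Solving for integer coefficients yields p as stated.

3*y^3 + 2*x*y - x - y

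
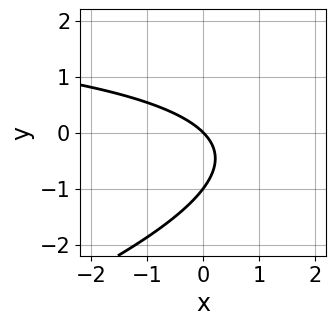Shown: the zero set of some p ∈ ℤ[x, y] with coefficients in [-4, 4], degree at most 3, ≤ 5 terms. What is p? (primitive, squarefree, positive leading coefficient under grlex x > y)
x*y - 3*y^2 - 3*x - 3*y

First, deg p = 2. A generic line meets the curve in up to 2 points.
Next, from the visible intercepts: one x-axis crossing is at x = 0; the y-axis gridline crossings are at y ∈ {-1, 0}.
Finally, putting this together gives p.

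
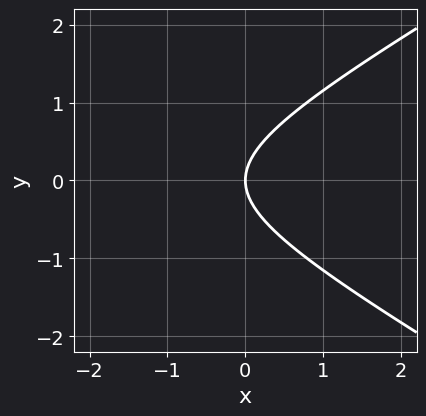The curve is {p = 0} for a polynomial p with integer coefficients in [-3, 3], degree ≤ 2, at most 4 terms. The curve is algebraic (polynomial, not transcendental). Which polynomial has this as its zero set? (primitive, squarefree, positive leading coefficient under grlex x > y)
(a) The degree is 2 — a generic line meets the curve in up to 2 points.
(b) Symmetries: the y ↦ −y reflection is a symmetry, so y appears only in even powers.
(c) Observable constraints: it crosses the y-axis at the gridline y = 0; it crosses the x-axis at the gridline x = 0.
(d) The integer polynomial consistent with all of this is the stated p.

x^2 - 3*y^2 + 3*x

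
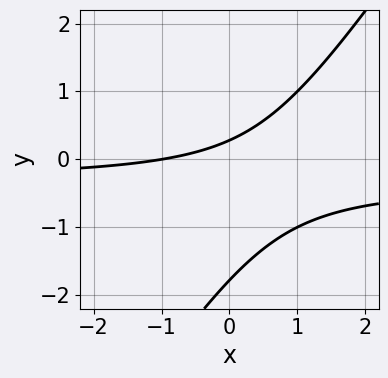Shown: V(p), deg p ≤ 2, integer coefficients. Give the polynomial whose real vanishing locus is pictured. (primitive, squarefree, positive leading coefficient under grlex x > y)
First, the degree is 2 — the shape is more complex than any degree-1 curve.
Next, observable constraints: it crosses the x-axis at the gridline x = -1.
Finally, fitting integer coefficients to these (and the overall shape) gives p.

3*x*y - 2*y^2 + x - 3*y + 1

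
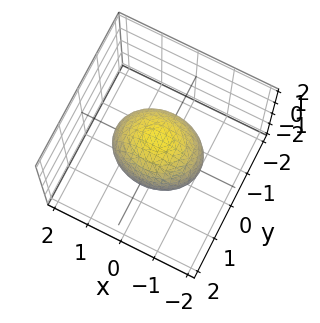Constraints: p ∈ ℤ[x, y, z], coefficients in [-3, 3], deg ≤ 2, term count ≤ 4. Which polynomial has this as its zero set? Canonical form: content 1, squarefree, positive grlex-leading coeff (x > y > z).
2*x^2 + 3*y^2 + 2*z^2 - 3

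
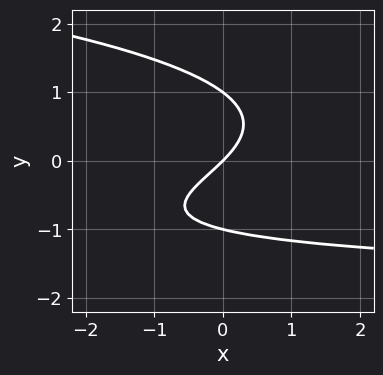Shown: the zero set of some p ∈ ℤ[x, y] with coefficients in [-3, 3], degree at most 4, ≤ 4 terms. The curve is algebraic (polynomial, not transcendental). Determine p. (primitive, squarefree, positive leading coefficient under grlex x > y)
1. Degree: no degree-2 curve has this shape, so deg p = 3.
2. From the visible intercepts: the y-axis gridline crossings are at y ∈ {-1, 0, 1}; it crosses the x-axis at the gridline x = 0.
3. These observations pin down the coefficients.

2*y^3 + x*y + 2*x - 2*y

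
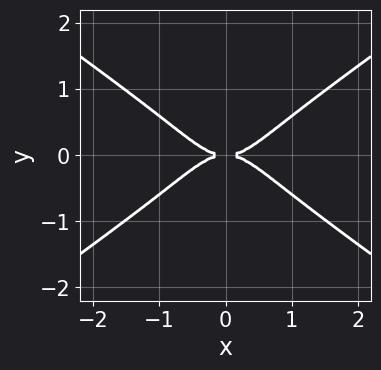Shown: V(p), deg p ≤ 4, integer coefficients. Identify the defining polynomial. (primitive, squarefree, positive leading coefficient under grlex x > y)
2*x^4 - 3*x^2*y^2 - 2*y^4 - 2*y^2

1. deg p = 4.
2. Symmetries: it's symmetric under y → −y, forcing even powers of y; mirror symmetry x ↦ −x ⇒ only even powers of x.
3. Checking where it meets the axes: it crosses the y-axis at the gridline y = 0; one x-axis crossing is at x = 0.
4. Together with the visible shape, these determine p as stated.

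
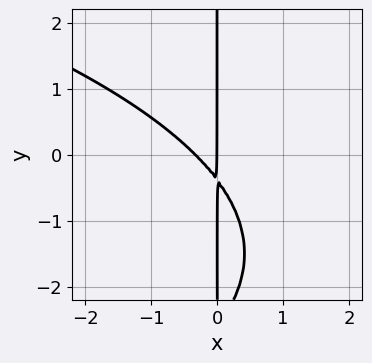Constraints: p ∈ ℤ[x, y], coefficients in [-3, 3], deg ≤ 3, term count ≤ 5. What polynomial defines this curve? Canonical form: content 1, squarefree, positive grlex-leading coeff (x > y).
(a) Degree: a generic line meets the curve in up to 3 points, so deg p = 3.
(b) Reading off the gridlines: the visible y-axis segment lies entirely on the curve; it crosses the x-axis at the gridline x = 0.
(c) Fitting integer coefficients to these (and the overall shape) gives p.

x*y^2 + 3*x^2 + 3*x*y + x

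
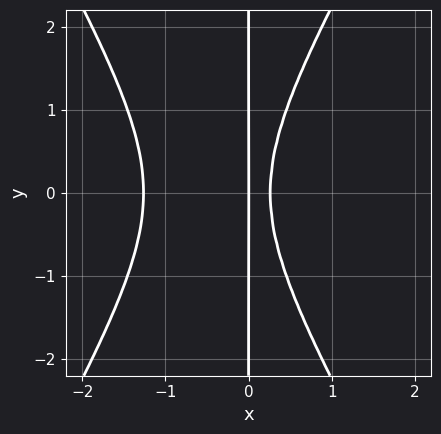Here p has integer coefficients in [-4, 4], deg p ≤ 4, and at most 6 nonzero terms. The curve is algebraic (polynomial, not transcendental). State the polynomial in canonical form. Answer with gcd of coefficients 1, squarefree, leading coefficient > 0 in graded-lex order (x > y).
3*x^3 - x*y^2 + 3*x^2 - x

Degree: a generic line meets the curve in up to 3 points, so deg p = 3.
Symmetries: mirror symmetry y ↦ −y ⇒ only even powers of y.
Observable constraints: it crosses the x-axis at the gridline x = 0; the visible y-axis segment lies entirely on the curve.
Putting this together gives p.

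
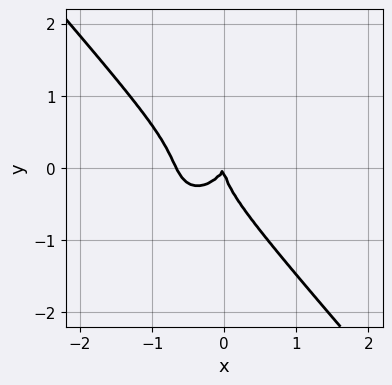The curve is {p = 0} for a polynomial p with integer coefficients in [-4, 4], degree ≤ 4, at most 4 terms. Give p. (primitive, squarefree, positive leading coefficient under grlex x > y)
3*x^3 + 2*y^3 + 2*x^2 - x*y

Degree: the shape is more complex than any degree-2 curve, so deg p = 3.
From the axis intercepts and sections: it crosses the y-axis at the gridline y = 0; it crosses the x-axis at the gridline x = 0.
These observations pin down the coefficients.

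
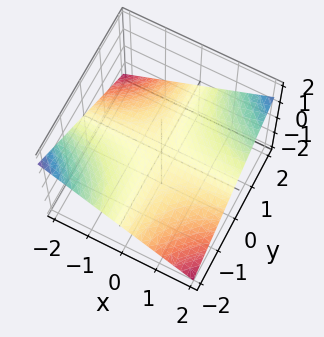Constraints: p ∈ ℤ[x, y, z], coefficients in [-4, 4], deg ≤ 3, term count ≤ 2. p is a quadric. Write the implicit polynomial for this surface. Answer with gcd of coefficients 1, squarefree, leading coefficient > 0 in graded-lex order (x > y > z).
x*y - 3*z

(a) deg p = 2. A saddle surface; a quadric.
(b) From the axis intercepts and sections: every point of the y-axis in the box is on the surface; the visible x-axis segment lies entirely on the surface.
(c) Together with the visible shape, these determine p as stated.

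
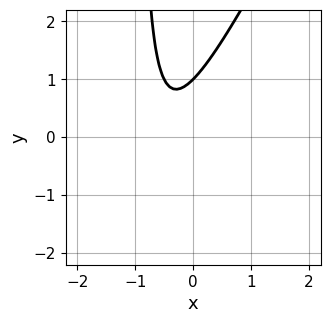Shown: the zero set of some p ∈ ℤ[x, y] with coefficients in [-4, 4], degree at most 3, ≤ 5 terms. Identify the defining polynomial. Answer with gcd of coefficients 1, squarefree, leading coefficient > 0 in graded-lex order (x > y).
2*x^2 - x*y + 2*x - y + 1

1. Degree: the shape is more complex than any degree-1 curve, so deg p = 2.
2. Checking where it meets the axes: one y-axis crossing is at y = 1; no x-intercept at any integer in the box.
3. Fitting integer coefficients to these (and the overall shape) gives p.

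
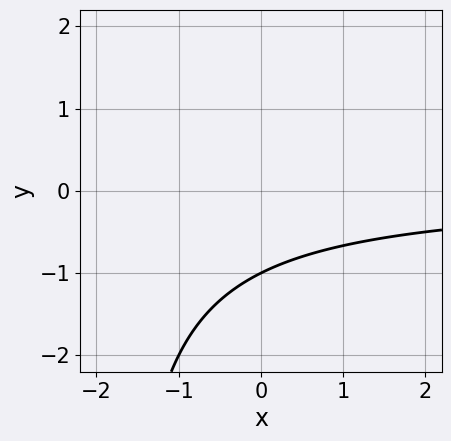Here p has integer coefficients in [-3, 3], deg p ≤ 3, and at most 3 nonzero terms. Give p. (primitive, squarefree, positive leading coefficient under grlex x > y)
1. deg p = 2. A generic line meets the curve in up to 2 points.
2. From the axis intercepts and sections: it misses every integer gridline on the x-axis; it meets the y-axis at y = -1 (among the integer gridlines).
3. These observations pin down the coefficients.

x*y + 2*y + 2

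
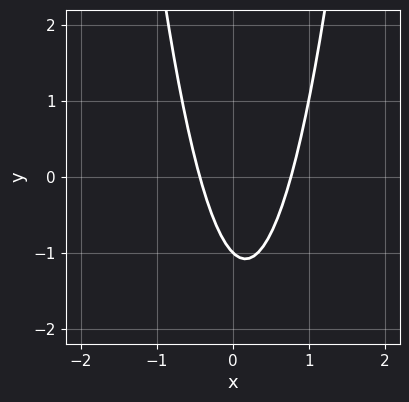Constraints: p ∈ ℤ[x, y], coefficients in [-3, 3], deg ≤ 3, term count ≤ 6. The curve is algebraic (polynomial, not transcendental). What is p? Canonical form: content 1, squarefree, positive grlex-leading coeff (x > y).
1. Degree: no degree-1 curve has this shape, so deg p = 2.
2. Reading off the gridlines: it crosses the y-axis at the gridline y = -1.
3. Solving for integer coefficients yields p as stated.

3*x^2 - x - y - 1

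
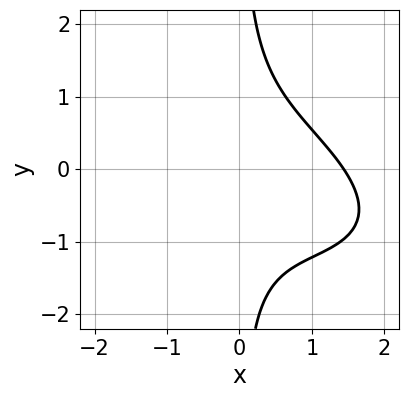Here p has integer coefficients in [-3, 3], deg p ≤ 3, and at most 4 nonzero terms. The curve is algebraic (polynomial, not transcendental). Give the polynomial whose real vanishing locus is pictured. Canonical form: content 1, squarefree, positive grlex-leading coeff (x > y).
(a) Degree: no degree-2 curve has this shape, so deg p = 3.
(b) Observable constraints: the curve avoids every integer y-axis point in the box.
(c) Assembling these constraints gives the stated polynomial.

x^3 + 2*x^2*y + 3*x*y^2 - 3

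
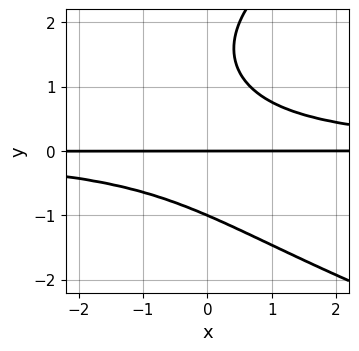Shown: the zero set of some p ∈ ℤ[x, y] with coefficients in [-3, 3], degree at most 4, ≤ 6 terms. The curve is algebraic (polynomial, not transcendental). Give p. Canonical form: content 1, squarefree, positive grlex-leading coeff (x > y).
y^4 - 3*x*y^2 - 2*y^3 + 3*y

1. deg p = 4. A generic line meets the curve in up to 4 points.
2. Observable constraints: every point of the x-axis in the box is on the curve; the y-axis gridline crossings are at y ∈ {-1, 0}.
3. Assembling these constraints gives the stated polynomial.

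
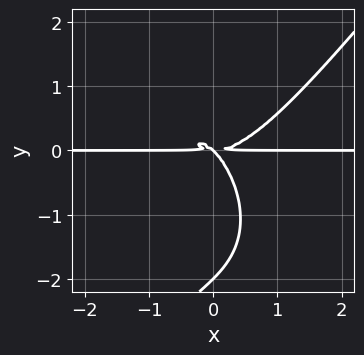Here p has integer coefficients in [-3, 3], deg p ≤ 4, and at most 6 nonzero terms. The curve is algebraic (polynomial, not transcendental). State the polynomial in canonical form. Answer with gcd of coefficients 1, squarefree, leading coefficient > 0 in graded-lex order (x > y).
First, the degree is 4 — no degree-3 curve has this shape.
Next, from the axis intercepts and sections: the visible x-axis segment lies entirely on the curve; among the integer gridlines, it crosses the y-axis at y ∈ {-2, 0}.
Finally, assembling these constraints gives the stated polynomial.

2*x^3*y - y^4 - 2*x*y^2 - 2*y^3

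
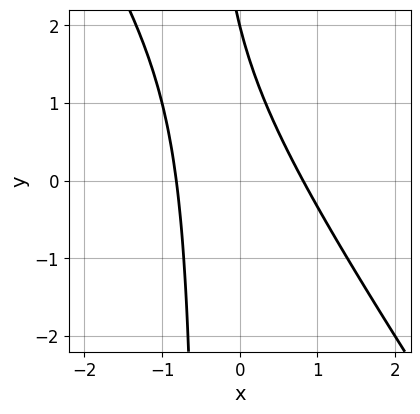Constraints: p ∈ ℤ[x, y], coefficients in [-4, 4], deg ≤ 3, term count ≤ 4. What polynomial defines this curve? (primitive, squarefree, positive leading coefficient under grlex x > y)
1. deg p = 2.
2. From the visible intercepts: it crosses the y-axis at the gridline y = 2.
3. Assembling these constraints gives the stated polynomial.

3*x^2 + 2*x*y + y - 2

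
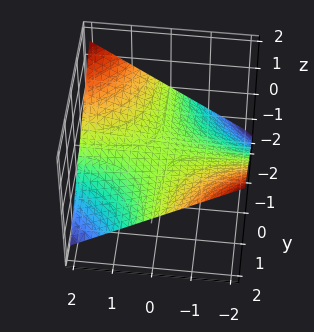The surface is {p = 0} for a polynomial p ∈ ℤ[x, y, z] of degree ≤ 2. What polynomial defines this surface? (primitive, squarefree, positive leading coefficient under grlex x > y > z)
1. Degree: a hyperbolic paraboloid; a quadric, so deg p = 2.
2. From the visible intercepts: one z-axis crossing is at z = 0; every point of the x-axis in the box is on the surface.
3. Together with the visible shape, these determine p as stated. Check: (0, 1, 0) on the y-axis lies on the surface, and p(0, 1, 0) = 0. ✓

x*y + 3*z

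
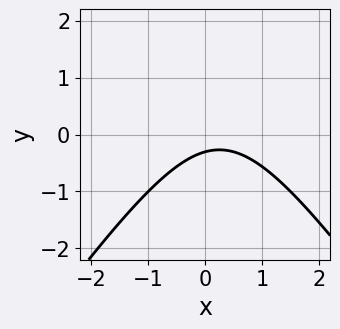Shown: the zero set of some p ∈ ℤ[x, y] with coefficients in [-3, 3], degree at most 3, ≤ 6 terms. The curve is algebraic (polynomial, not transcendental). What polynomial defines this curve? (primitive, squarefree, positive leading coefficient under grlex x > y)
2*x^2 - y^2 - x + 3*y + 1

deg p = 2.
From the visible intercepts: it misses every integer gridline on the x-axis.
These observations pin down the coefficients.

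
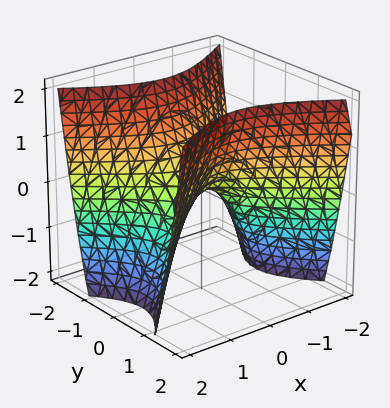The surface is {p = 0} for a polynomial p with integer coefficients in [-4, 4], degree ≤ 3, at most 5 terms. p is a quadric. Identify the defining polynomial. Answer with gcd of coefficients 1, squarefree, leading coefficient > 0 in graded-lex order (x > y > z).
First, degree: a saddle surface; a quadric, so deg p = 2.
Then, symmetries: mirror symmetry x ↦ −x ⇒ only even powers of x; mirror symmetry y ↦ −y ⇒ only even powers of y.
Then, from the visible intercepts: one x-axis crossing is at x = 0; it crosses the y-axis at the gridline y = 0; it crosses the z-axis at the gridline z = 0.
Finally, together with the visible shape, these determine p as stated.

2*x^2 - 3*y^2 + 2*z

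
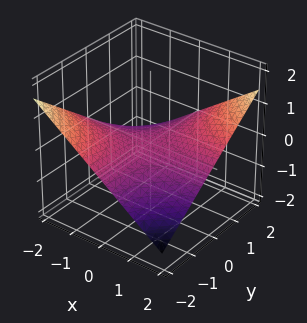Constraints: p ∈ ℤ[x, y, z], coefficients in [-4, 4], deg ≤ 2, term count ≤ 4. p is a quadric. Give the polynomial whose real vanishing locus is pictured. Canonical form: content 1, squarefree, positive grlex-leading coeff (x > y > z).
(a) deg p = 2. A hyperbolic paraboloid; a quadric.
(b) From the visible intercepts: the visible y-axis segment lies entirely on the surface; it crosses the z-axis at the gridline z = 0; the visible x-axis segment lies entirely on the surface.
(c) Fitting integer coefficients to these (and the overall shape) gives p.

x*y - 3*z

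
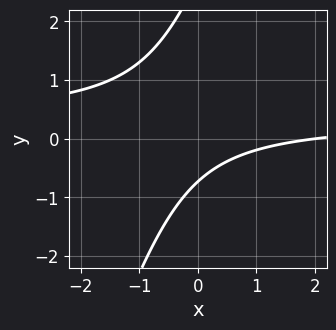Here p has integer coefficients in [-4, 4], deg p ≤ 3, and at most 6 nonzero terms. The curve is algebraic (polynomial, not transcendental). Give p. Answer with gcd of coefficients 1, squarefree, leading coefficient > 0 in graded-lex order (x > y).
3*x*y - y^2 - x + 2*y + 2

1. Degree: a generic line meets the curve in up to 2 points, so deg p = 2.
2. Against the integer gridlines: it meets the x-axis at x = 2 (among the integer gridlines).
3. Together with the visible shape, these determine p as stated.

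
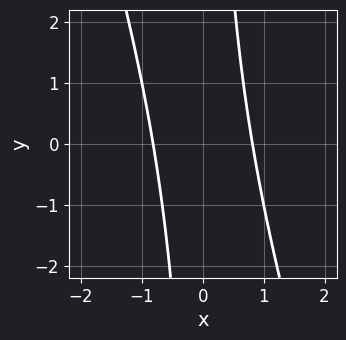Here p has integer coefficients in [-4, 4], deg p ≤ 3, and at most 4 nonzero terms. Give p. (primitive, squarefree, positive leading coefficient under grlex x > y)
3*x^2 + x*y - 2

The degree is 2 — no degree-1 curve has this shape.
Observable constraints: it misses every integer gridline on the y-axis.
Putting this together gives p.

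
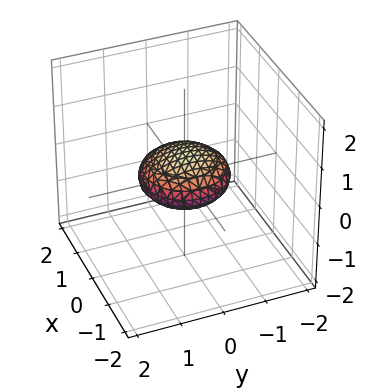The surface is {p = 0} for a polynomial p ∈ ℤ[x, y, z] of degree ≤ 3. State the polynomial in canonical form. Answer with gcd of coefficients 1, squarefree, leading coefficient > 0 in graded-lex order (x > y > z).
x^2 + y^2 + 3*z^2 - 1

(a) The degree is 2 — no degree-1 surface has this shape.
(b) By symmetry, the surface is invariant under rotation about z: p = q(x² + y², z).
(c) From the axis intercepts and sections: among the integer gridlines, it crosses the x-axis at x ∈ {-1, 1}; among the integer gridlines, it crosses the y-axis at y ∈ {-1, 1}; a circular section at z = 0 has radius exactly 1.
(d) The integer polynomial consistent with all of this is the stated p.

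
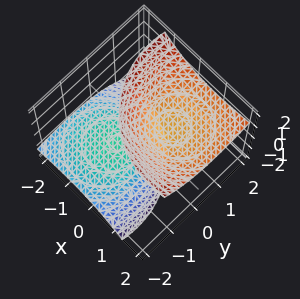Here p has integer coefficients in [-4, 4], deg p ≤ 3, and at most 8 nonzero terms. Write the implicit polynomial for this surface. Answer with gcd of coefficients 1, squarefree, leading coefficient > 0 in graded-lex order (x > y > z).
1. There are 2 components. They look like related sheets of one shape, so recover p as a whole.
2. The degree is 2 — a generic line meets the surface in up to 2 points.
3. Observable constraints: no x-intercept at any integer in the box; among the integer gridlines, it crosses the z-axis at z ∈ {-1, 1}.
4. The integer polynomial consistent with all of this is the stated p.

2*x^2 - 3*x*z + 2*y^2 - 3*y*z - 2*z^2 + 2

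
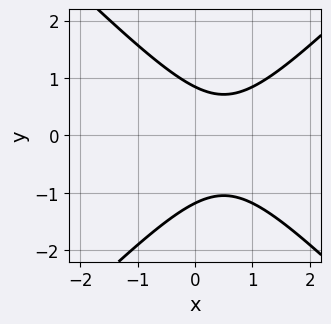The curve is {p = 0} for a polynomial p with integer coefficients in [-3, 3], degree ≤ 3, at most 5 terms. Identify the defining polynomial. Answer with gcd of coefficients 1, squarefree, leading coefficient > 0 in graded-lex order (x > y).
First, degree: the shape is more complex than any degree-1 curve, so deg p = 2.
Then, from the visible intercepts: the curve avoids every integer x-axis point in the box.
Finally, the integer polynomial consistent with all of this is the stated p.

3*x^2 - 3*y^2 - 3*x - y + 3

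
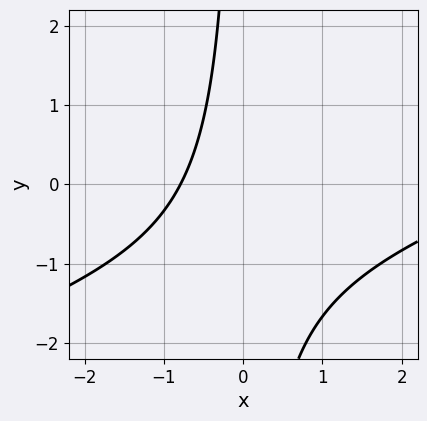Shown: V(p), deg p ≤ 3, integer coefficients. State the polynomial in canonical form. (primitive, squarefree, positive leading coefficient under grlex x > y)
1. The degree is 2 — no degree-1 curve has this shape.
2. Against the integer gridlines: the curve avoids every integer y-axis point in the box.
3. Matching integer coefficients to the picture gives p.

x^2 - 3*x*y - 3*x - 3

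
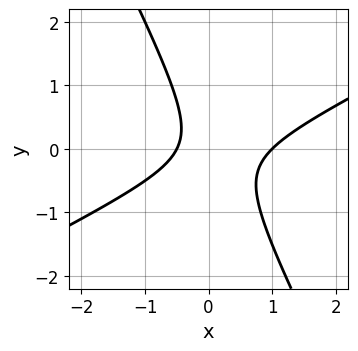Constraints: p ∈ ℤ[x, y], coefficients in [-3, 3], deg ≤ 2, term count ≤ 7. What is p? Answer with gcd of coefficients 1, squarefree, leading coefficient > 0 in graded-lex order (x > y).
2*x^2 - 3*x*y - 2*y^2 - x - 1

1. Degree: no degree-1 curve has this shape, so deg p = 2.
2. Observable constraints: the curve avoids every integer y-axis point in the box; one x-axis crossing is at x = 1.
3. Assembling these constraints gives the stated polynomial.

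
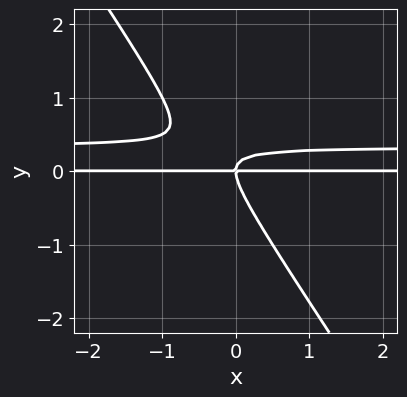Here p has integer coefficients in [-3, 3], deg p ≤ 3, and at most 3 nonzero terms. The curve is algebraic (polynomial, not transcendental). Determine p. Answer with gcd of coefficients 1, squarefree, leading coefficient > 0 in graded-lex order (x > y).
Degree: the shape is more complex than any degree-2 curve, so deg p = 3.
From the axis intercepts and sections: one y-axis crossing is at y = 0; the visible x-axis segment lies entirely on the curve.
Together with the visible shape, these determine p as stated.

3*x*y^2 + 2*y^3 - x*y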